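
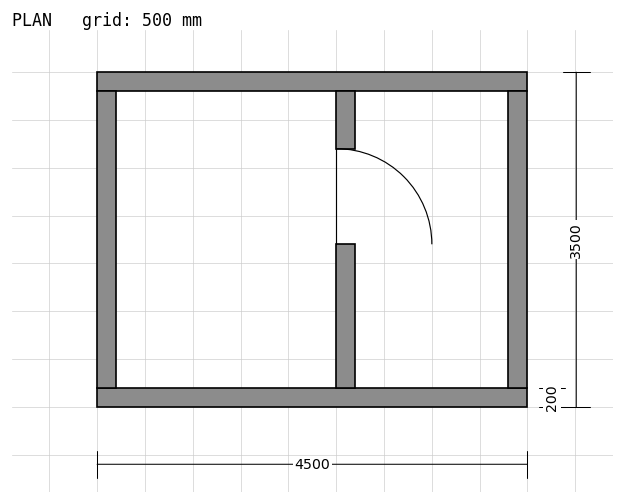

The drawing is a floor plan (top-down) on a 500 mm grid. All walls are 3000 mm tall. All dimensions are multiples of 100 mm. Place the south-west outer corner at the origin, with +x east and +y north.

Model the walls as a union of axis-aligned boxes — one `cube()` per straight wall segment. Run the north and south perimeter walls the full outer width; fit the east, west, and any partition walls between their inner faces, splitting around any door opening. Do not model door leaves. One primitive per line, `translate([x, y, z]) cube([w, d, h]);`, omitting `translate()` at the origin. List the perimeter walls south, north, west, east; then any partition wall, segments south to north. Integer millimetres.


cube([4500, 200, 3000]);
translate([0, 3300, 0]) cube([4500, 200, 3000]);
translate([0, 200, 0]) cube([200, 3100, 3000]);
translate([4300, 200, 0]) cube([200, 3100, 3000]);
translate([2500, 200, 0]) cube([200, 1500, 3000]);
translate([2500, 2700, 0]) cube([200, 600, 3000]);


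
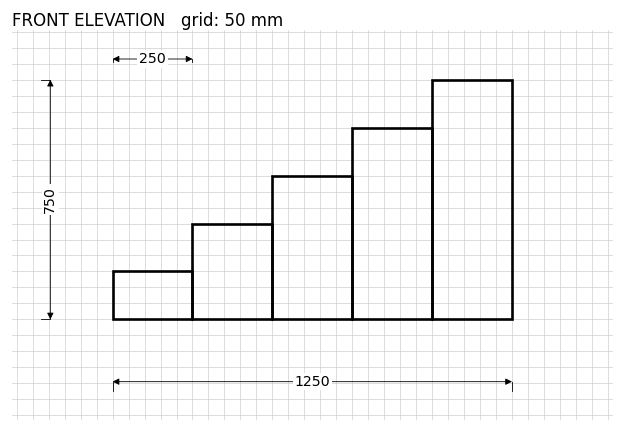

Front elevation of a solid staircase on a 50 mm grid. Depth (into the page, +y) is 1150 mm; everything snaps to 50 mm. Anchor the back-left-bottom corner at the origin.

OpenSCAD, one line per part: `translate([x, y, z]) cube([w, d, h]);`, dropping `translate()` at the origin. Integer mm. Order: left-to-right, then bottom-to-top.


cube([250, 1150, 150]);
translate([250, 0, 0]) cube([250, 1150, 300]);
translate([500, 0, 0]) cube([250, 1150, 450]);
translate([750, 0, 0]) cube([250, 1150, 600]);
translate([1000, 0, 0]) cube([250, 1150, 750]);


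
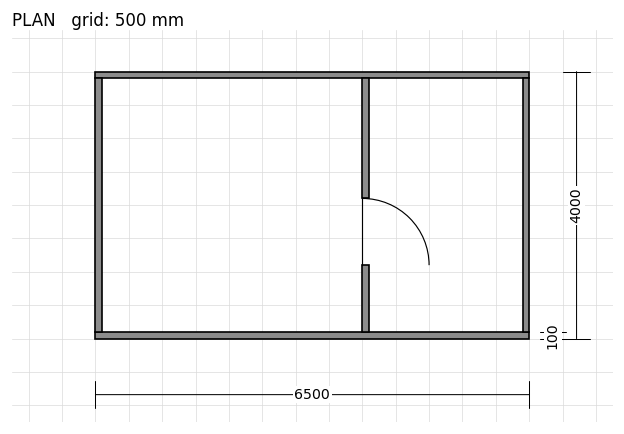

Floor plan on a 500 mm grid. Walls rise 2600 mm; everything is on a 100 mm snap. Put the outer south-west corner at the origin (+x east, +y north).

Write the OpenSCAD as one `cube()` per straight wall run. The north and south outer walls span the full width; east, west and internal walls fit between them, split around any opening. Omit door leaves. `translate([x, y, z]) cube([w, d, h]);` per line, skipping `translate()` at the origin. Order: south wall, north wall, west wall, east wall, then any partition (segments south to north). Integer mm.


cube([6500, 100, 2600]);
translate([0, 3900, 0]) cube([6500, 100, 2600]);
translate([0, 100, 0]) cube([100, 3800, 2600]);
translate([6400, 100, 0]) cube([100, 3800, 2600]);
translate([4000, 100, 0]) cube([100, 1000, 2600]);
translate([4000, 2100, 0]) cube([100, 1800, 2600]);


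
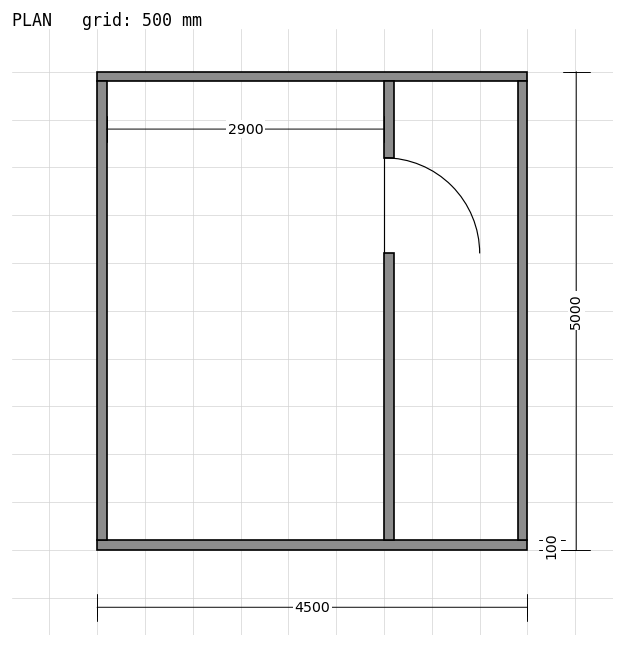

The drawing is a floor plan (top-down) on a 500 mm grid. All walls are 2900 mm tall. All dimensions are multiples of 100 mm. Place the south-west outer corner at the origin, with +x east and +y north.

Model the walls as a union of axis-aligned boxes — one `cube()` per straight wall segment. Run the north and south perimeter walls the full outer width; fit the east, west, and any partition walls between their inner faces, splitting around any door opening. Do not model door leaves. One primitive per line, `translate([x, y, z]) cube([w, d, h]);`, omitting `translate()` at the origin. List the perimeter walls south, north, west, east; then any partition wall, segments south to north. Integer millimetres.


cube([4500, 100, 2900]);
translate([0, 4900, 0]) cube([4500, 100, 2900]);
translate([0, 100, 0]) cube([100, 4800, 2900]);
translate([4400, 100, 0]) cube([100, 4800, 2900]);
translate([3000, 100, 0]) cube([100, 3000, 2900]);
translate([3000, 4100, 0]) cube([100, 800, 2900]);


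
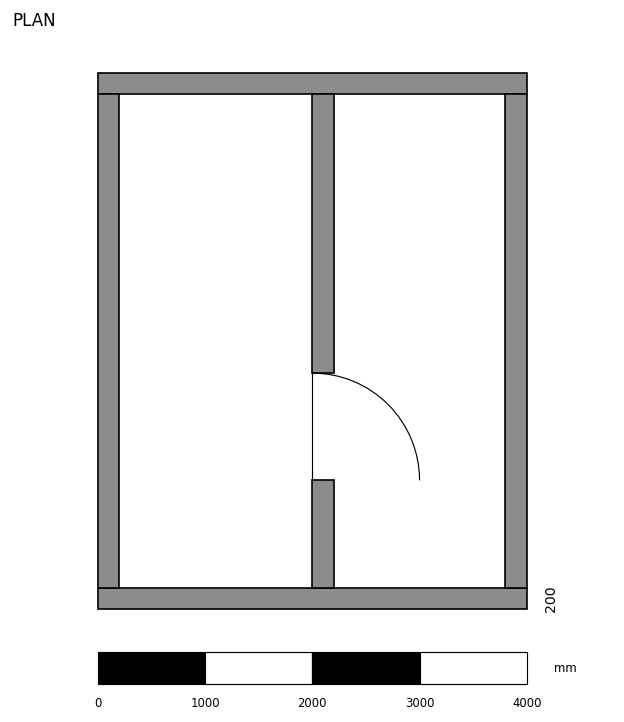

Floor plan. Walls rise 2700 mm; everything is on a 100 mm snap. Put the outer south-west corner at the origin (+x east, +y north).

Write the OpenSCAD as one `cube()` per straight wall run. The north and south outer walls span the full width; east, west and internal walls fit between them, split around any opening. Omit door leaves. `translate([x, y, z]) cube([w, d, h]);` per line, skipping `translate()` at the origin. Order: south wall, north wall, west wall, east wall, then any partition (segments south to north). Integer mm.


cube([4000, 200, 2700]);
translate([0, 4800, 0]) cube([4000, 200, 2700]);
translate([0, 200, 0]) cube([200, 4600, 2700]);
translate([3800, 200, 0]) cube([200, 4600, 2700]);
translate([2000, 200, 0]) cube([200, 1000, 2700]);
translate([2000, 2200, 0]) cube([200, 2600, 2700]);


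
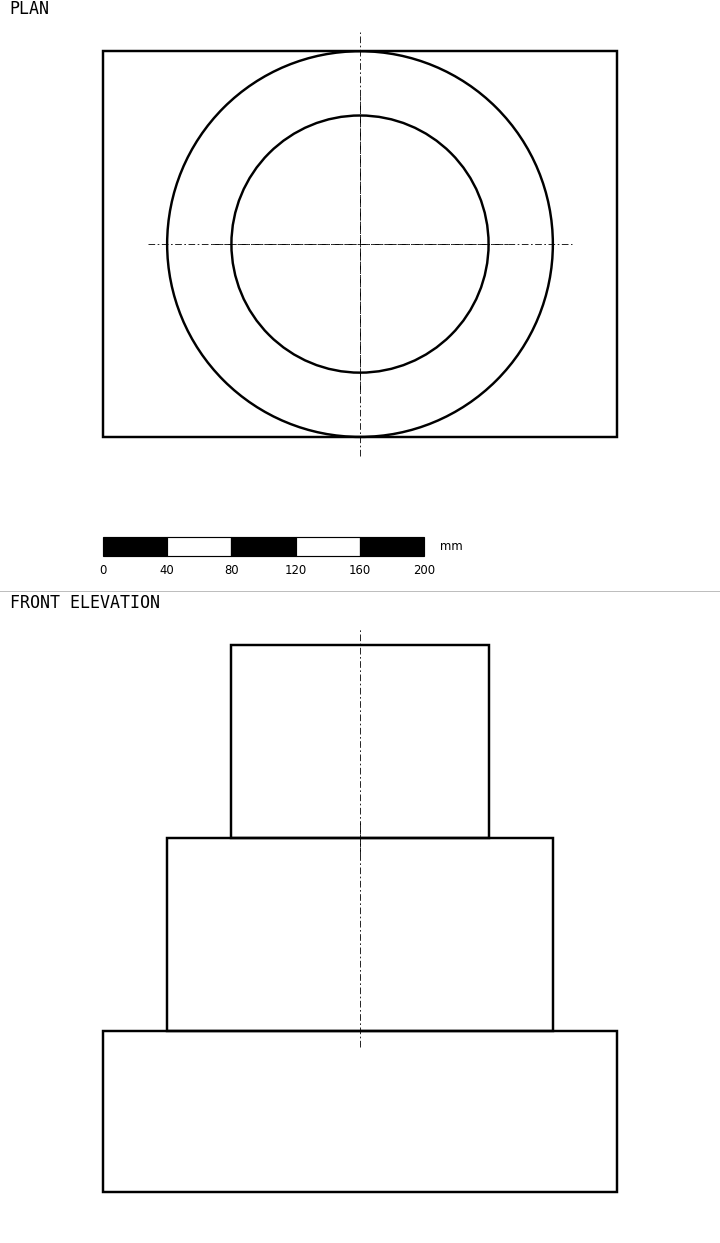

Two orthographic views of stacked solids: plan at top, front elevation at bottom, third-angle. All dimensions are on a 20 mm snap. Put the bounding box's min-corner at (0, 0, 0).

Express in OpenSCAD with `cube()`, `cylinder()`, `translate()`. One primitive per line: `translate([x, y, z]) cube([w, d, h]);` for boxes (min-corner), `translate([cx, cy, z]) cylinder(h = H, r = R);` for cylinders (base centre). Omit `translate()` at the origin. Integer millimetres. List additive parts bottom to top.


cube([320, 240, 100]);
translate([160, 120, 100]) cylinder(h = 120, r = 120);
translate([160, 120, 220]) cylinder(h = 120, r = 80);


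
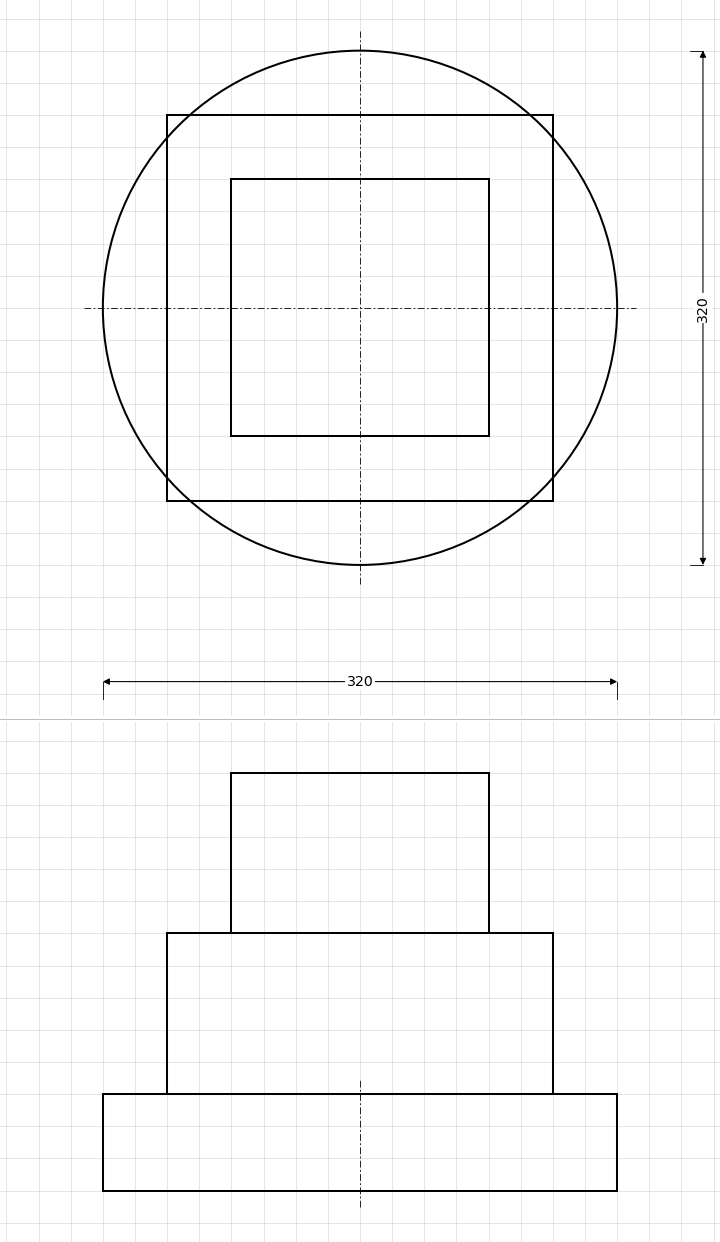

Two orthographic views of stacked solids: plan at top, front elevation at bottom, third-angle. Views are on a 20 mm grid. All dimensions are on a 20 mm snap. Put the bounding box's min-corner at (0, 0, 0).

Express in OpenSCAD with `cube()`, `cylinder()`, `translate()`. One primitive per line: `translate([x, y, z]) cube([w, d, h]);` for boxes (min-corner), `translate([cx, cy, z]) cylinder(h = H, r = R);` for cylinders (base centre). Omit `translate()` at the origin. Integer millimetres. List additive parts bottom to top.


translate([160, 160, 0]) cylinder(h = 60, r = 160);
translate([40, 40, 60]) cube([240, 240, 100]);
translate([80, 80, 160]) cube([160, 160, 100]);


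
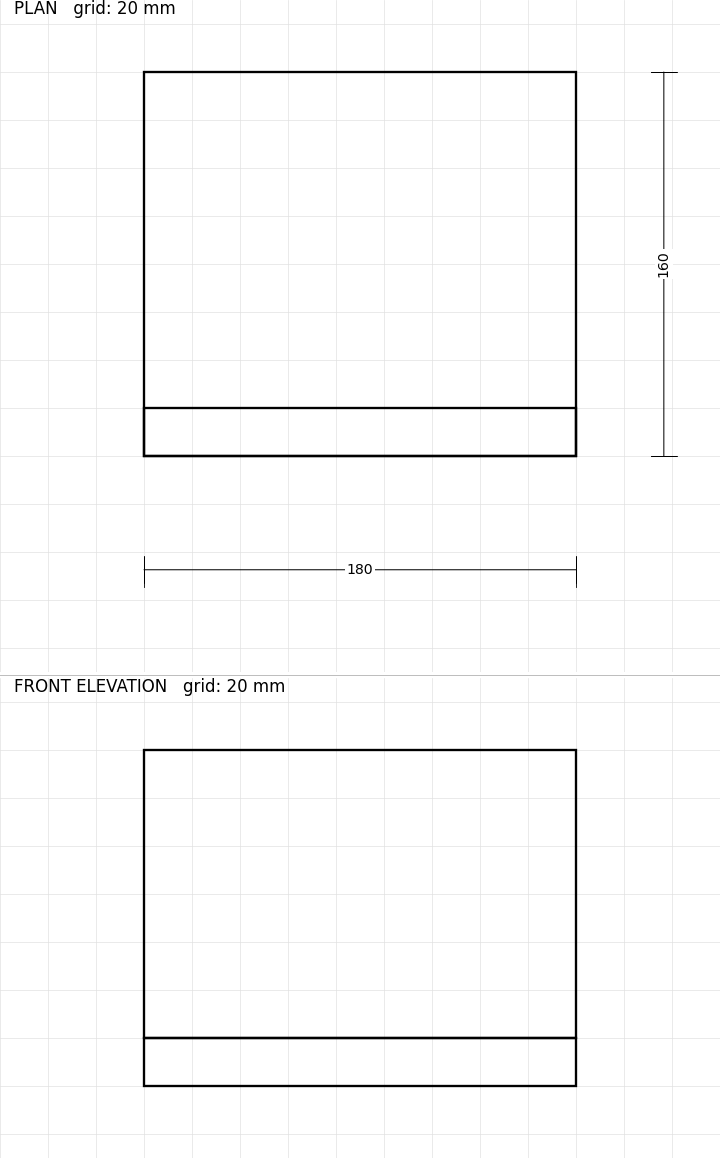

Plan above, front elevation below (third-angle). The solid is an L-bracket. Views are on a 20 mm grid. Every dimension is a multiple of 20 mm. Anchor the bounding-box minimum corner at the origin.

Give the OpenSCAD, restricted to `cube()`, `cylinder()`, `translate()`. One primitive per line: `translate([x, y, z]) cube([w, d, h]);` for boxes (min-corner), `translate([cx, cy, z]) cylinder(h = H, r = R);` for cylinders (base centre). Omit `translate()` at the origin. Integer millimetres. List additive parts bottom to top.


cube([180, 160, 20]);
translate([0, 0, 20]) cube([180, 20, 120]);


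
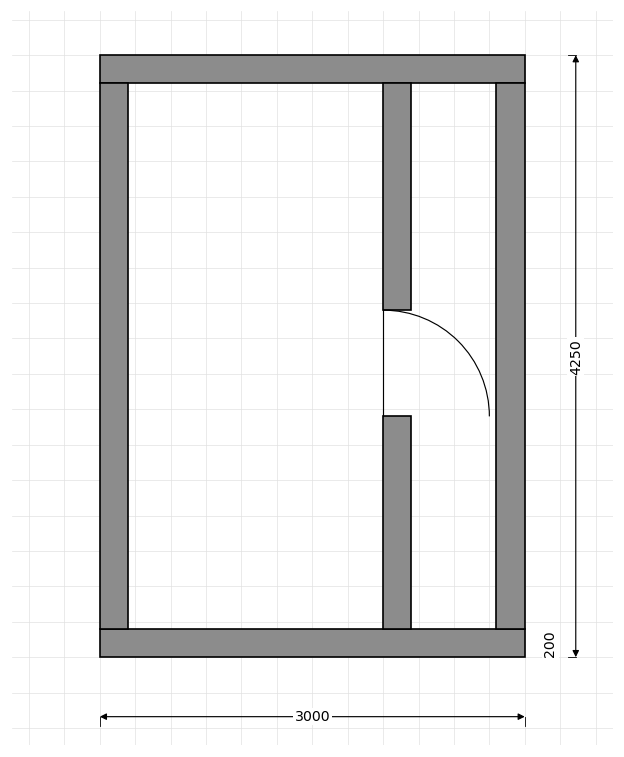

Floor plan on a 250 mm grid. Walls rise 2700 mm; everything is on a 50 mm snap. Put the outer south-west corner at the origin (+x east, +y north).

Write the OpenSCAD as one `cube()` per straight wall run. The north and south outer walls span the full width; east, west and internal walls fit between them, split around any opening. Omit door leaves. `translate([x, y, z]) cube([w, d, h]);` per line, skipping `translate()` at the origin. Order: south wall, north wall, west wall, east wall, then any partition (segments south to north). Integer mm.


cube([3000, 200, 2700]);
translate([0, 4050, 0]) cube([3000, 200, 2700]);
translate([0, 200, 0]) cube([200, 3850, 2700]);
translate([2800, 200, 0]) cube([200, 3850, 2700]);
translate([2000, 200, 0]) cube([200, 1500, 2700]);
translate([2000, 2450, 0]) cube([200, 1600, 2700]);


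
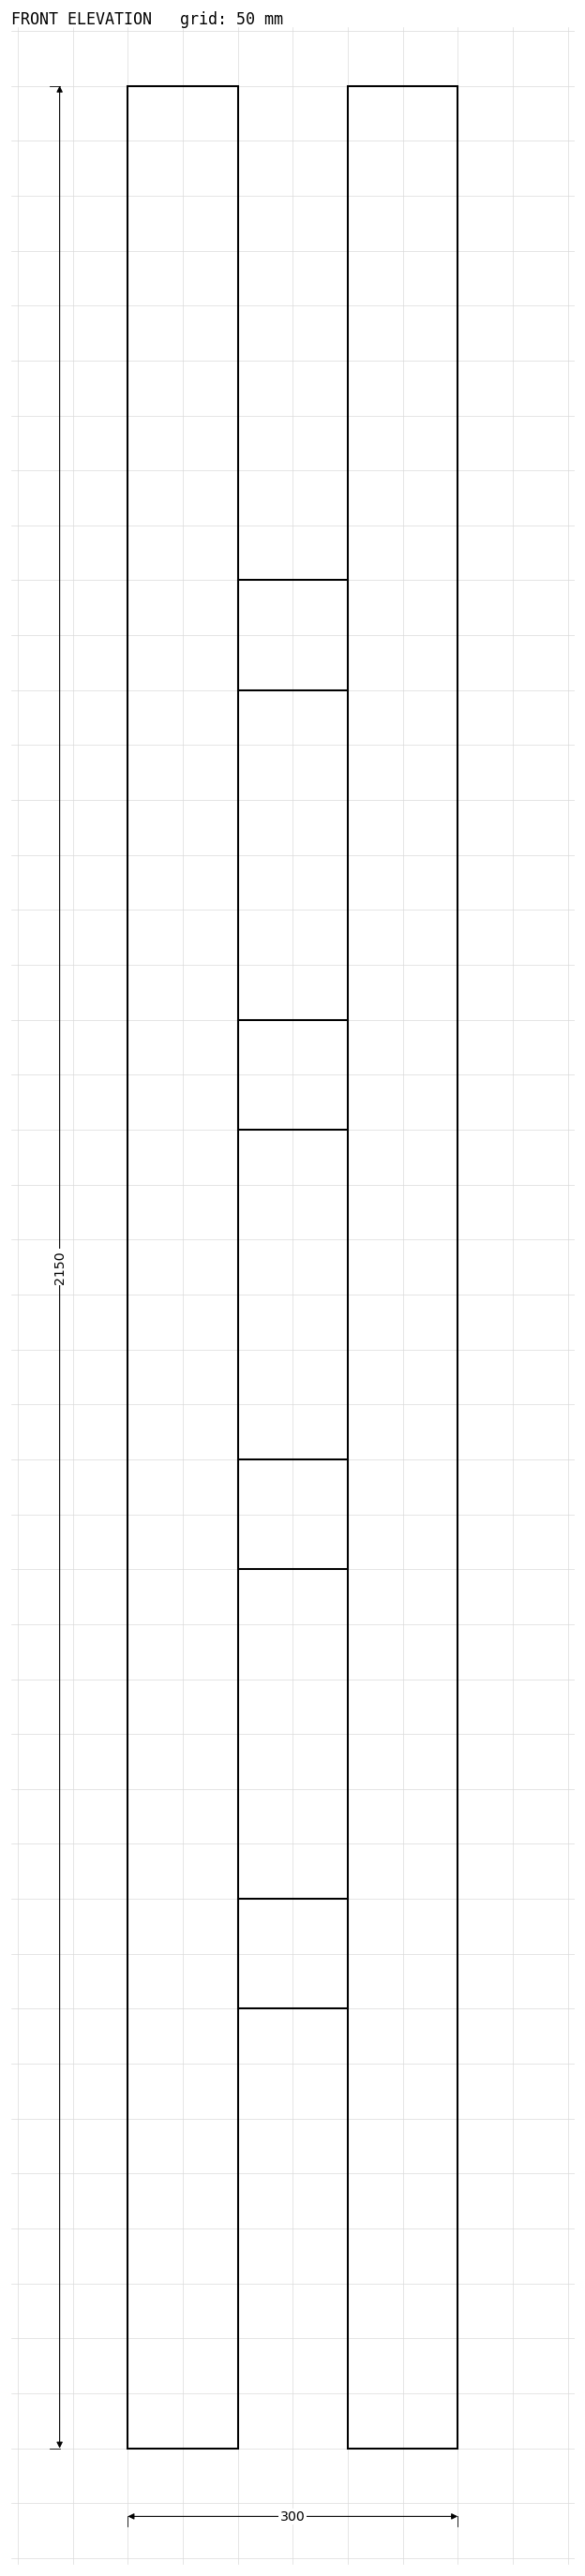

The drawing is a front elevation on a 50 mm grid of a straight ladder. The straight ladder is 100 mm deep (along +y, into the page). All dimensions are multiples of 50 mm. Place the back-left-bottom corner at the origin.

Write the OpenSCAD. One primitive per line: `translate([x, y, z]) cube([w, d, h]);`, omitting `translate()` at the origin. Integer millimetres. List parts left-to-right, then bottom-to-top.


cube([100, 100, 2150]);
translate([100, 0, 400]) cube([100, 100, 100]);
translate([100, 0, 800]) cube([100, 100, 100]);
translate([100, 0, 1200]) cube([100, 100, 100]);
translate([100, 0, 1600]) cube([100, 100, 100]);
translate([200, 0, 0]) cube([100, 100, 2150]);


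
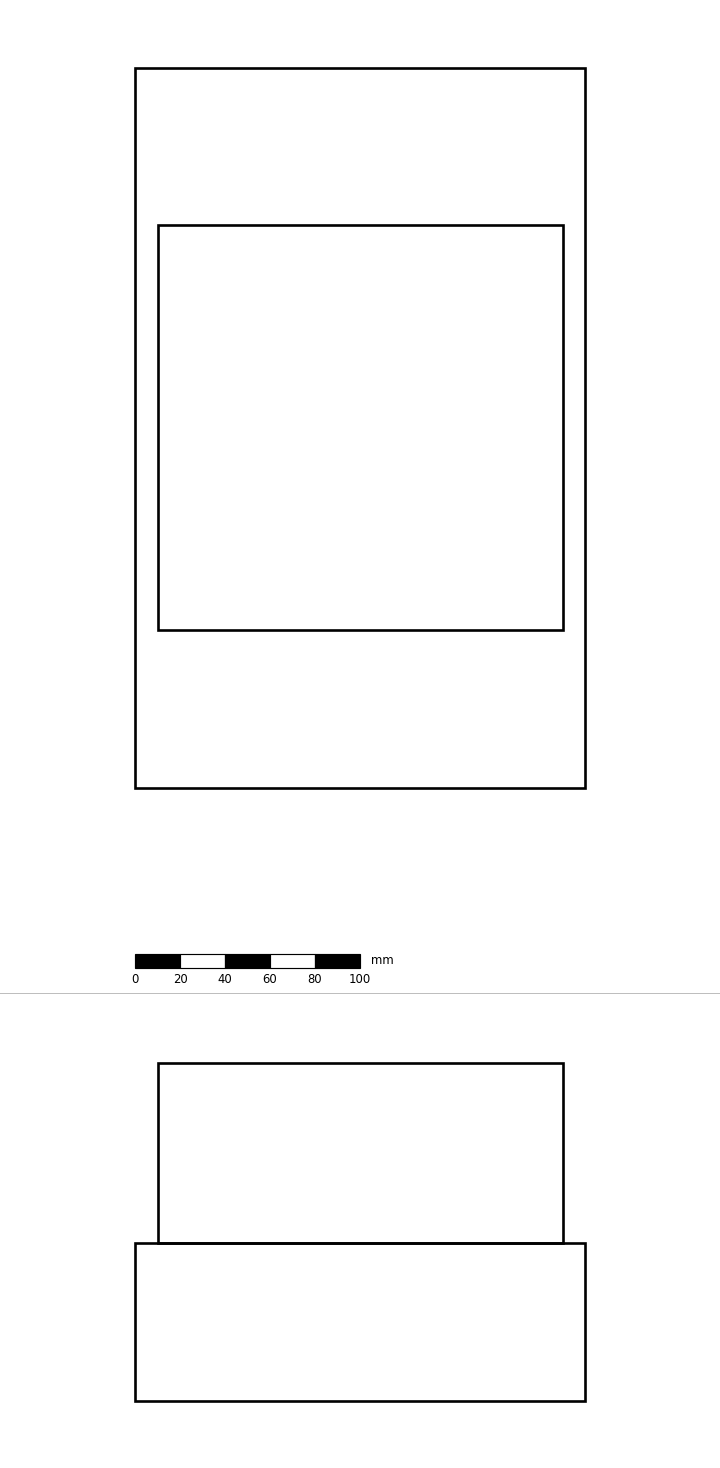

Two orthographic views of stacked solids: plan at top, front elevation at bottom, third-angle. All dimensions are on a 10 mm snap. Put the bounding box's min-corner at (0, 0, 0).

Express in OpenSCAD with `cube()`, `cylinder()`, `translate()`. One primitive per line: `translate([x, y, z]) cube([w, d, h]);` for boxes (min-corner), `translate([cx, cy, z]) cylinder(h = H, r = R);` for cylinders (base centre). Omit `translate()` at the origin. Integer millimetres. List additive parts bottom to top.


cube([200, 320, 70]);
translate([10, 70, 70]) cube([180, 180, 80]);


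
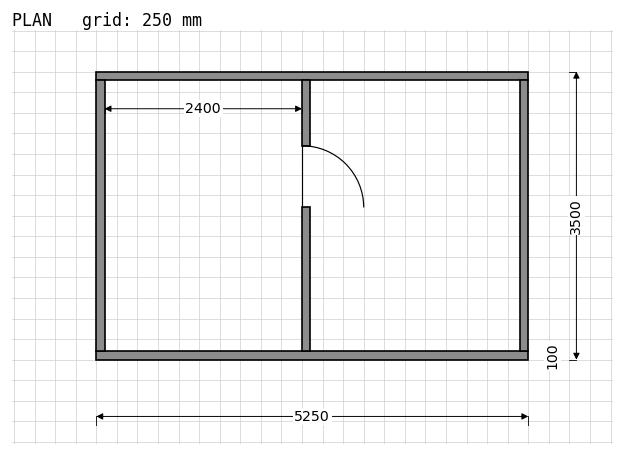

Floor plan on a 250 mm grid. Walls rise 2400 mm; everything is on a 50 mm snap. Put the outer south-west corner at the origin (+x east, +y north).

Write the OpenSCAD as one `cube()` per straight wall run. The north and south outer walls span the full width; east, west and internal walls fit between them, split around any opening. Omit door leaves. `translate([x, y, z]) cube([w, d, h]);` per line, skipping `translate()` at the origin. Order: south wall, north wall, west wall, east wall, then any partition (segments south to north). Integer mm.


cube([5250, 100, 2400]);
translate([0, 3400, 0]) cube([5250, 100, 2400]);
translate([0, 100, 0]) cube([100, 3300, 2400]);
translate([5150, 100, 0]) cube([100, 3300, 2400]);
translate([2500, 100, 0]) cube([100, 1750, 2400]);
translate([2500, 2600, 0]) cube([100, 800, 2400]);


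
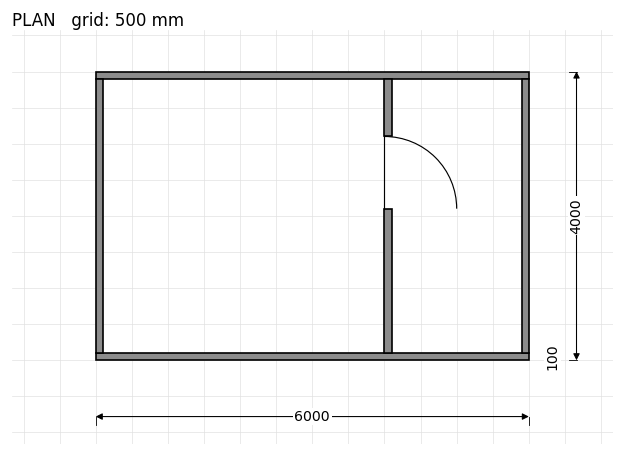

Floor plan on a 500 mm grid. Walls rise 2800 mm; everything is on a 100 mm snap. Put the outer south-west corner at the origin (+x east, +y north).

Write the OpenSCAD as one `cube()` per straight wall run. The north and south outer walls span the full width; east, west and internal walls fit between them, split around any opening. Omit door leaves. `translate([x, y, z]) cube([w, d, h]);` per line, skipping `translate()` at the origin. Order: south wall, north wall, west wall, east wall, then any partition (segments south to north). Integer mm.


cube([6000, 100, 2800]);
translate([0, 3900, 0]) cube([6000, 100, 2800]);
translate([0, 100, 0]) cube([100, 3800, 2800]);
translate([5900, 100, 0]) cube([100, 3800, 2800]);
translate([4000, 100, 0]) cube([100, 2000, 2800]);
translate([4000, 3100, 0]) cube([100, 800, 2800]);


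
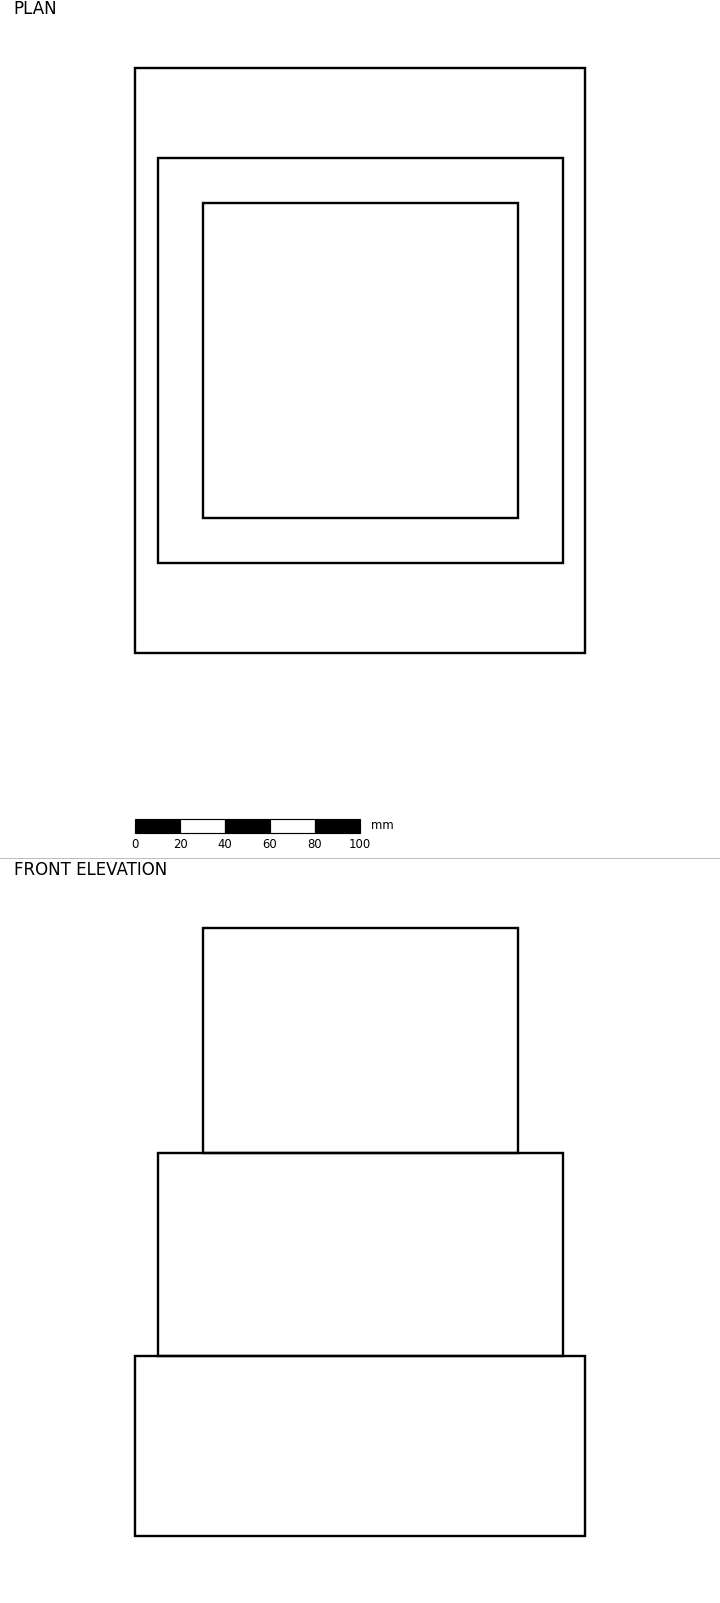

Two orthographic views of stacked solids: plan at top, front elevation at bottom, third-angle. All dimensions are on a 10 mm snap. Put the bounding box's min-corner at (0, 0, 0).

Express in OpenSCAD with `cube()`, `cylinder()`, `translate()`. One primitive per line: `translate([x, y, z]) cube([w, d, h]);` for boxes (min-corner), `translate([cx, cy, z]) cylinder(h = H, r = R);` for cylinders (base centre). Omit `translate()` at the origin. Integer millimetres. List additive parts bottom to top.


cube([200, 260, 80]);
translate([10, 40, 80]) cube([180, 180, 90]);
translate([30, 60, 170]) cube([140, 140, 100]);


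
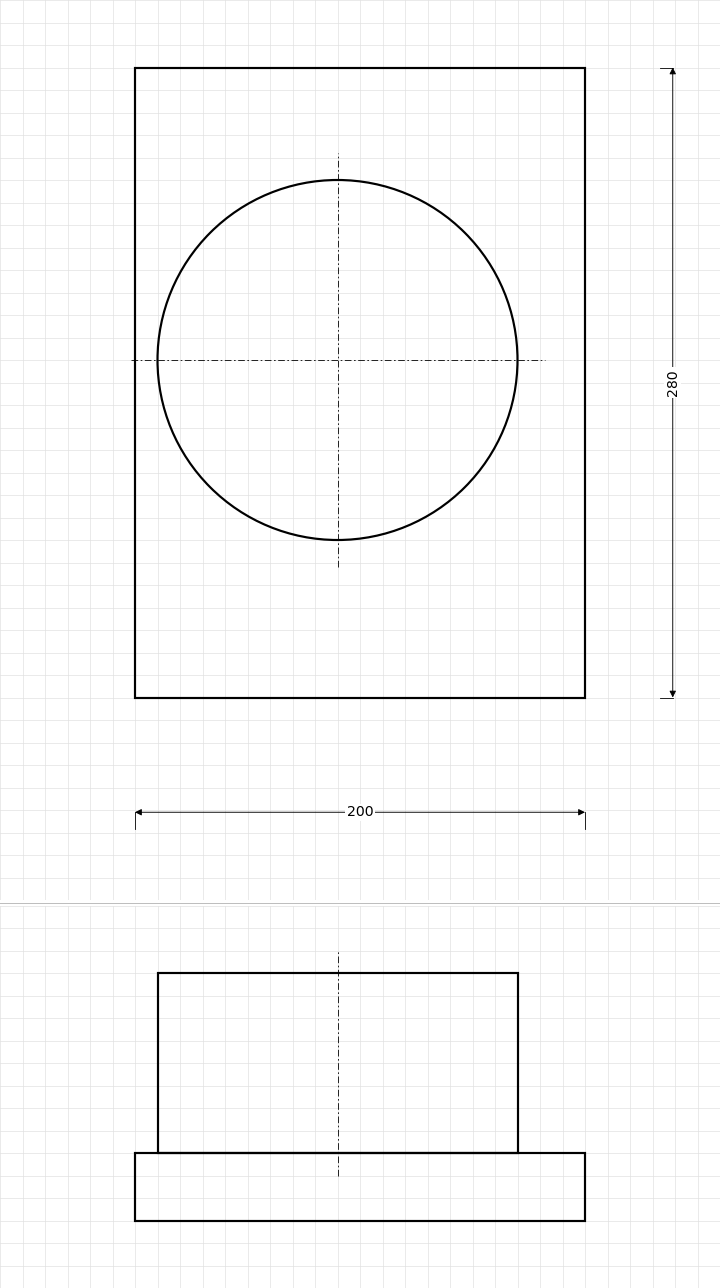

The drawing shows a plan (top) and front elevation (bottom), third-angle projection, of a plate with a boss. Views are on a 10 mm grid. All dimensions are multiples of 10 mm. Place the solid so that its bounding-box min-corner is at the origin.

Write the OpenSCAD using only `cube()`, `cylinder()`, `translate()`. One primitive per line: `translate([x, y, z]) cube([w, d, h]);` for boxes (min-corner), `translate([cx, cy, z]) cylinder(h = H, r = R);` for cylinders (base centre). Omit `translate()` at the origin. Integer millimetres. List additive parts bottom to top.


cube([200, 280, 30]);
translate([90, 150, 30]) cylinder(h = 80, r = 80);


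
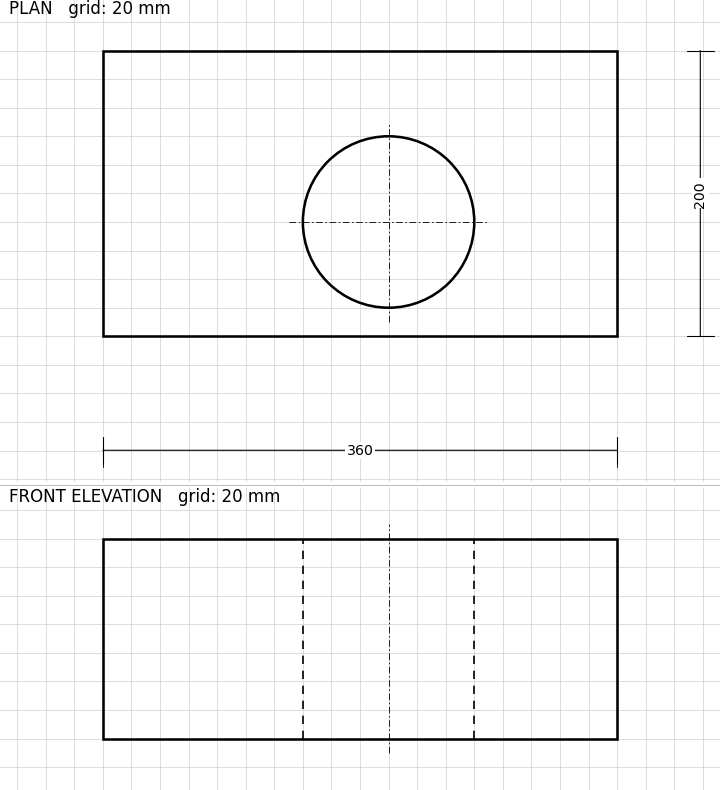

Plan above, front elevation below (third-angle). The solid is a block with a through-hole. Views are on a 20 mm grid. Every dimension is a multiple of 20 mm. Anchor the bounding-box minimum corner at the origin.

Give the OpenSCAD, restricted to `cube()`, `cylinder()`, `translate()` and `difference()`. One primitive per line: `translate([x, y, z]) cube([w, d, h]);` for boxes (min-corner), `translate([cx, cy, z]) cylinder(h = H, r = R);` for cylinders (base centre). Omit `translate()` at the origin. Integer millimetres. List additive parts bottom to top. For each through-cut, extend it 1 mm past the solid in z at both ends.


difference() {
  cube([360, 200, 140]);
  translate([200, 80, -1]) cylinder(h = 142, r = 60);
}


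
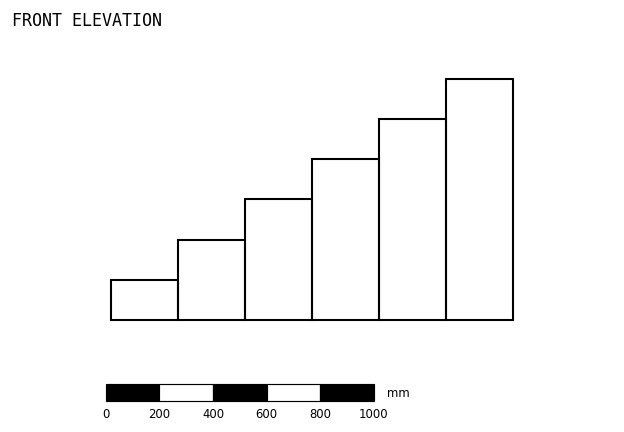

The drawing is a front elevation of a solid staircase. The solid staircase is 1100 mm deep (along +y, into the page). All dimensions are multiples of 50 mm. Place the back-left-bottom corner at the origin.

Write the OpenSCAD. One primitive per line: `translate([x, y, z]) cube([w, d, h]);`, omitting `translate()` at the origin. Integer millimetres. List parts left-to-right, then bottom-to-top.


cube([250, 1100, 150]);
translate([250, 0, 0]) cube([250, 1100, 300]);
translate([500, 0, 0]) cube([250, 1100, 450]);
translate([750, 0, 0]) cube([250, 1100, 600]);
translate([1000, 0, 0]) cube([250, 1100, 750]);
translate([1250, 0, 0]) cube([250, 1100, 900]);


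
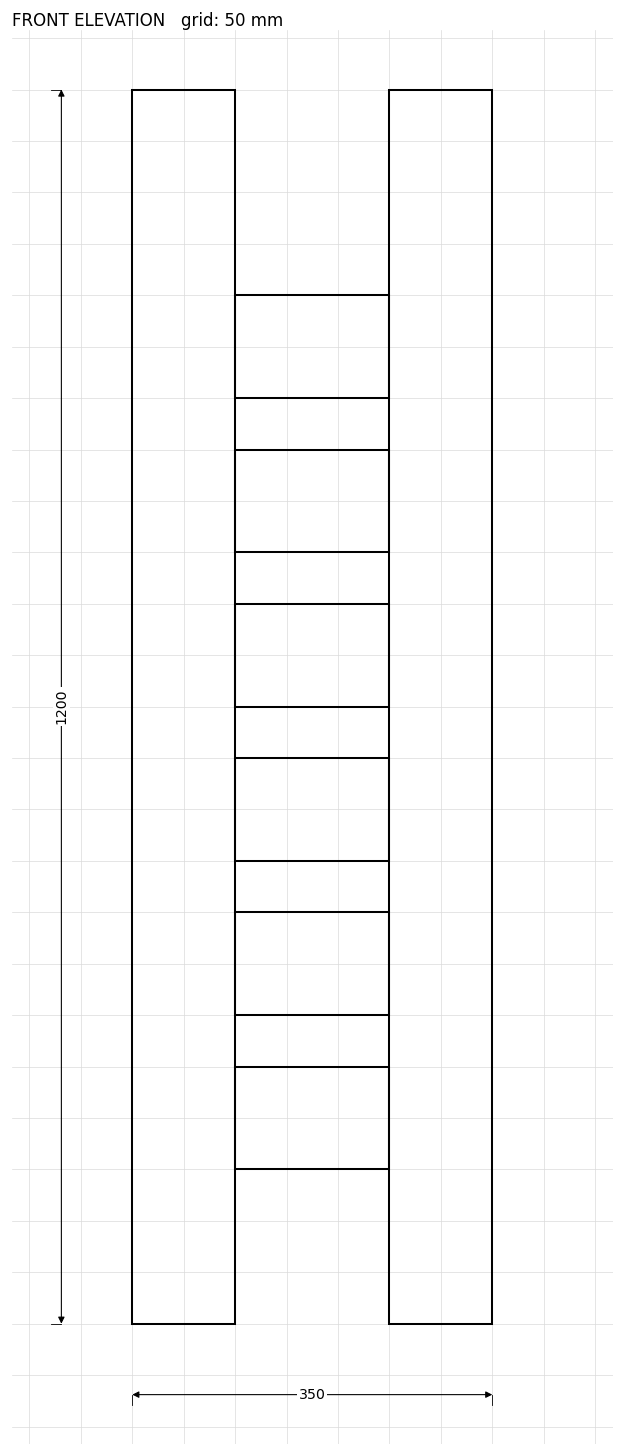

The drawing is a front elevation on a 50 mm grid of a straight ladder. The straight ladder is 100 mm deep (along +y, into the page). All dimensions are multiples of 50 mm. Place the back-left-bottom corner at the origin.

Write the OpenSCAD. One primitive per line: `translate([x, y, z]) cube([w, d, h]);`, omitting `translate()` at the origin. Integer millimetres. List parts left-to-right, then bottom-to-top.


cube([100, 100, 1200]);
translate([100, 0, 150]) cube([150, 100, 100]);
translate([100, 0, 300]) cube([150, 100, 100]);
translate([100, 0, 450]) cube([150, 100, 100]);
translate([100, 0, 600]) cube([150, 100, 100]);
translate([100, 0, 750]) cube([150, 100, 100]);
translate([100, 0, 900]) cube([150, 100, 100]);
translate([250, 0, 0]) cube([100, 100, 1200]);


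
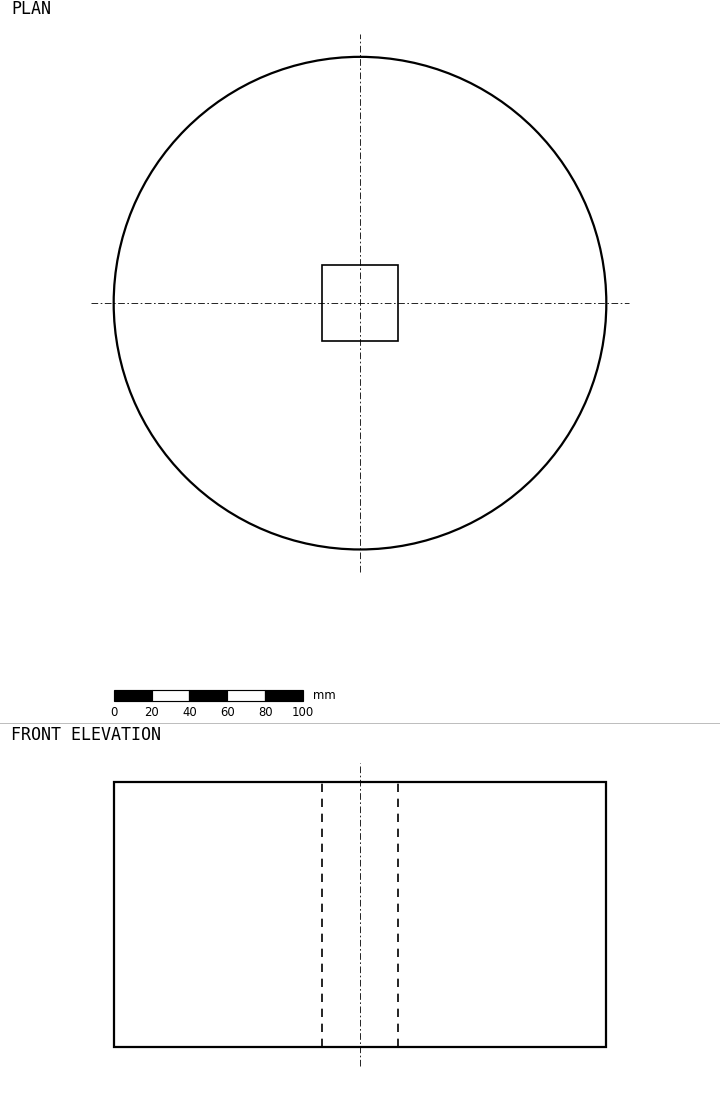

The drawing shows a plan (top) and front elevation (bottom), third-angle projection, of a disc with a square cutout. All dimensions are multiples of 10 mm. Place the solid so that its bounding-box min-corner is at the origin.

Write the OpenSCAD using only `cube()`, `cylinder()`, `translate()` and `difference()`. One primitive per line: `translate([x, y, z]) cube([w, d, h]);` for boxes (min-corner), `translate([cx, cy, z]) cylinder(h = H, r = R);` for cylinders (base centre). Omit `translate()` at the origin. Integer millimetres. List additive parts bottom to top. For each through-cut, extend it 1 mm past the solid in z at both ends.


difference() {
  translate([130, 130, 0]) cylinder(h = 140, r = 130);
  translate([110, 110, -1]) cube([40, 40, 142]);
}


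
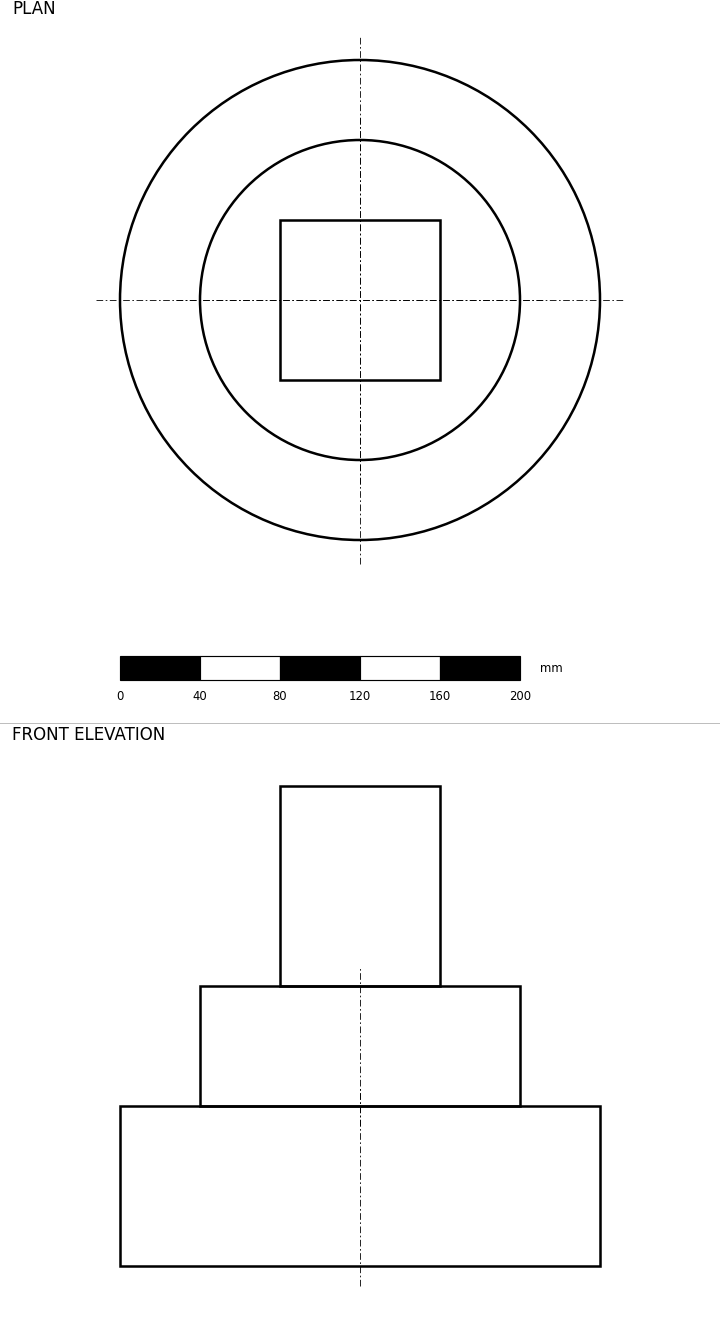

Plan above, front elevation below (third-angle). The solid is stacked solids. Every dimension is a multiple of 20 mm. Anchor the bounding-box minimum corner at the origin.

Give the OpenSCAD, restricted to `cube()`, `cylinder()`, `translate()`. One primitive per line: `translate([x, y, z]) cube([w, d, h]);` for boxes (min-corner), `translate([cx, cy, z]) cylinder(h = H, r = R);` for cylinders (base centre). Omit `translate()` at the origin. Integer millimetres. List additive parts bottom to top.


translate([120, 120, 0]) cylinder(h = 80, r = 120);
translate([120, 120, 80]) cylinder(h = 60, r = 80);
translate([80, 80, 140]) cube([80, 80, 100]);


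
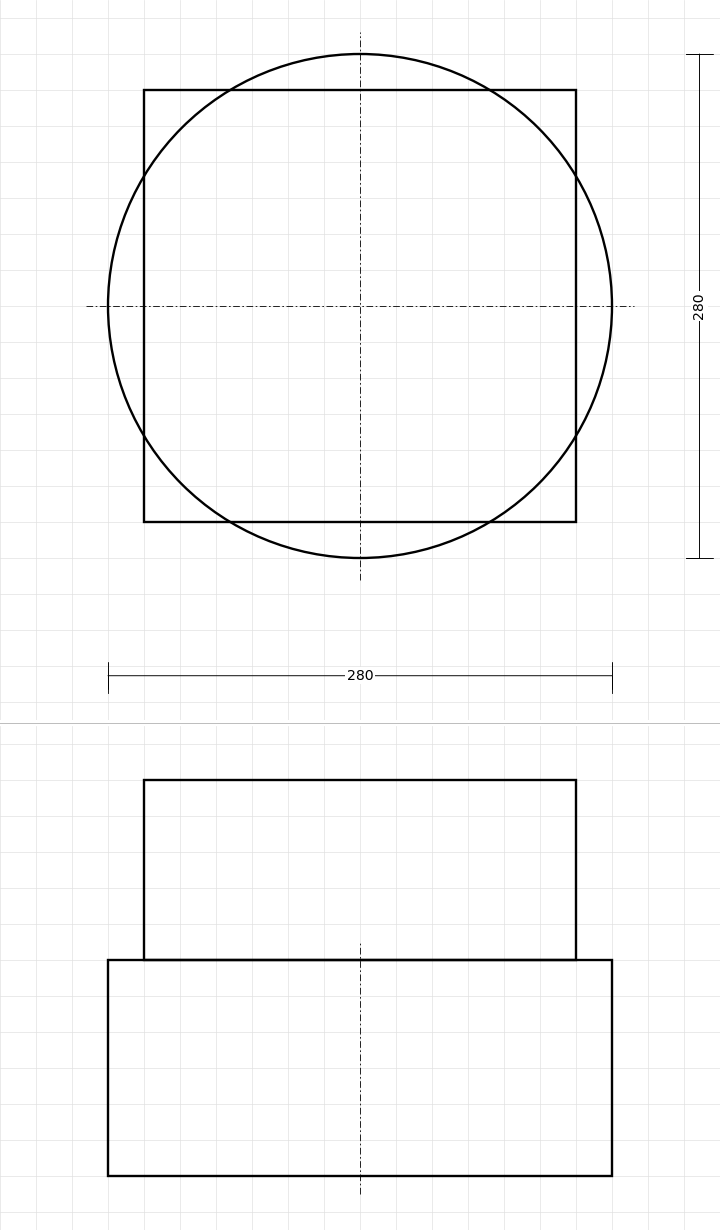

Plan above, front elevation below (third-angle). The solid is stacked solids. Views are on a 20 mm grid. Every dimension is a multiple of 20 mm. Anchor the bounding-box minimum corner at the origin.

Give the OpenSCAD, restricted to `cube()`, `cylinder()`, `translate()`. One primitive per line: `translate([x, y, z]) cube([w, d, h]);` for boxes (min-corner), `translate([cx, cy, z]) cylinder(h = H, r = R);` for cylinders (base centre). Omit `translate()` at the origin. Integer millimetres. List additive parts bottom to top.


translate([140, 140, 0]) cylinder(h = 120, r = 140);
translate([20, 20, 120]) cube([240, 240, 100]);


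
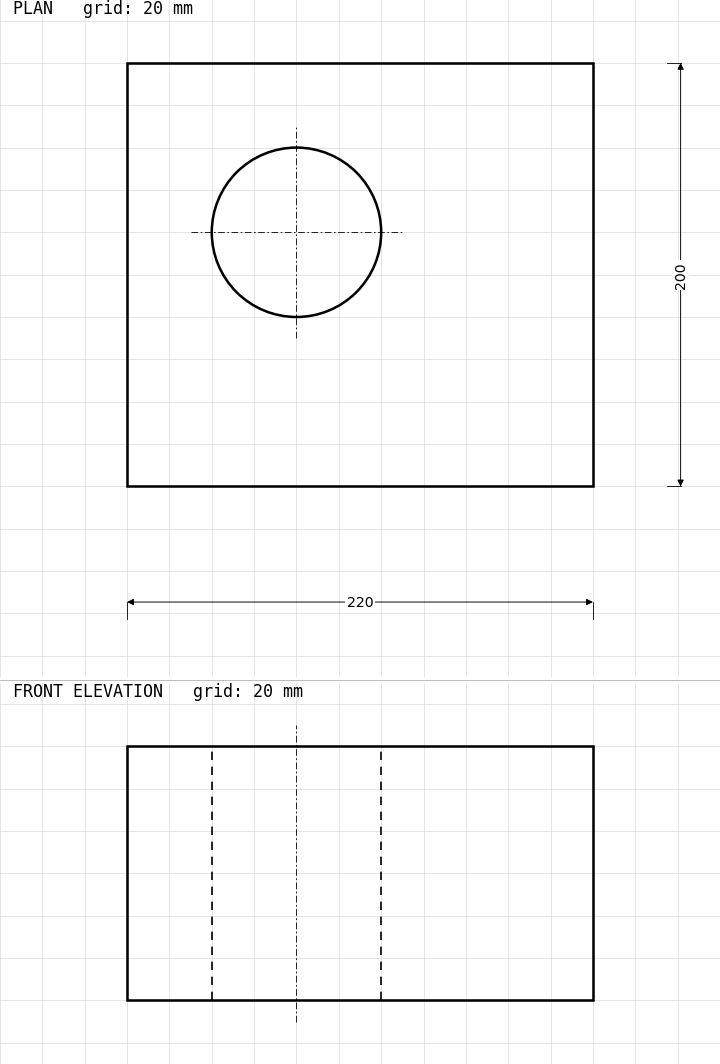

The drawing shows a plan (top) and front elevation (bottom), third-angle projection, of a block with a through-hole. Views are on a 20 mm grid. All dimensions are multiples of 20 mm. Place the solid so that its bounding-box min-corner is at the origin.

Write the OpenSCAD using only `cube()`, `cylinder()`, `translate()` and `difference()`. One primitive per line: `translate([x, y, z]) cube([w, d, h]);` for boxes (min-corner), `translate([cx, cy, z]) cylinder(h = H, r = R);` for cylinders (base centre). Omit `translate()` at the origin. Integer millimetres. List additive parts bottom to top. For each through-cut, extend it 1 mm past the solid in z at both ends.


difference() {
  cube([220, 200, 120]);
  translate([80, 120, -1]) cylinder(h = 122, r = 40);
}


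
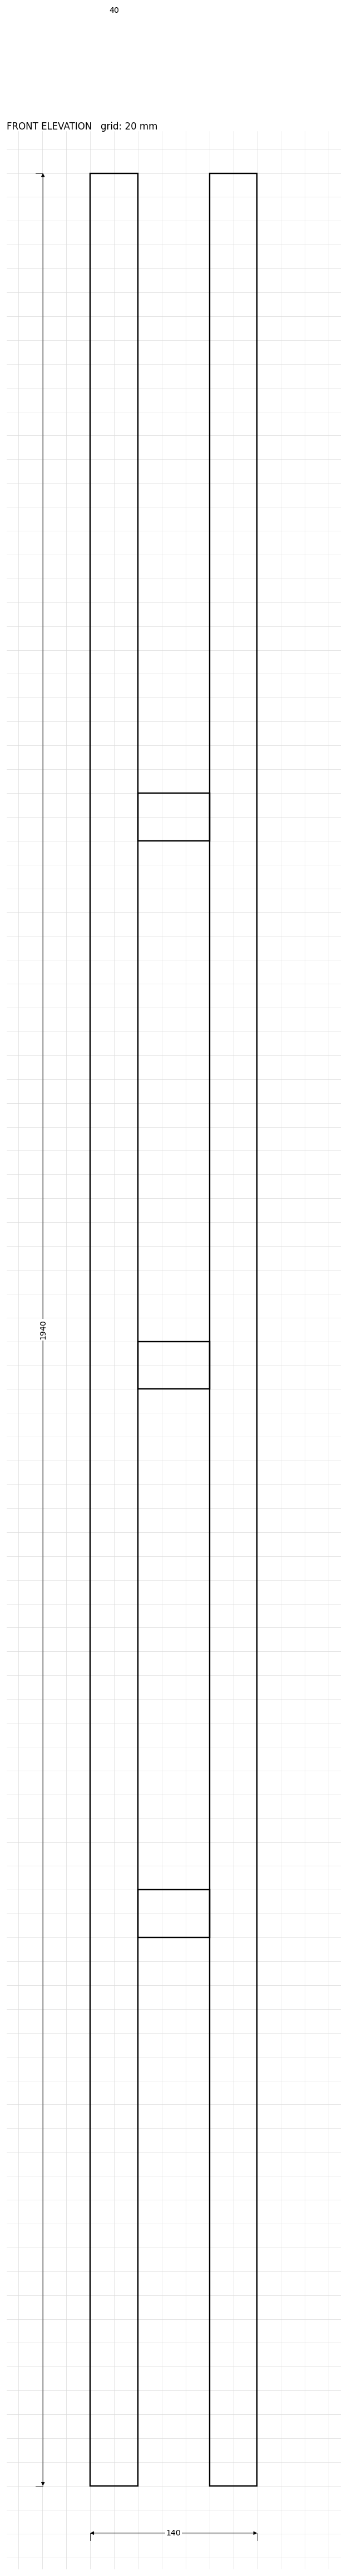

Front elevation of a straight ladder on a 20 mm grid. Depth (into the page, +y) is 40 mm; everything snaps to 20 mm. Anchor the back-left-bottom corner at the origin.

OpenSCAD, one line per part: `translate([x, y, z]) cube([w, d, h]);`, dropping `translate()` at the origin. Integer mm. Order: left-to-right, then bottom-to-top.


cube([40, 40, 1940]);
translate([40, 0, 460]) cube([60, 40, 40]);
translate([40, 0, 920]) cube([60, 40, 40]);
translate([40, 0, 1380]) cube([60, 40, 40]);
translate([100, 0, 0]) cube([40, 40, 1940]);


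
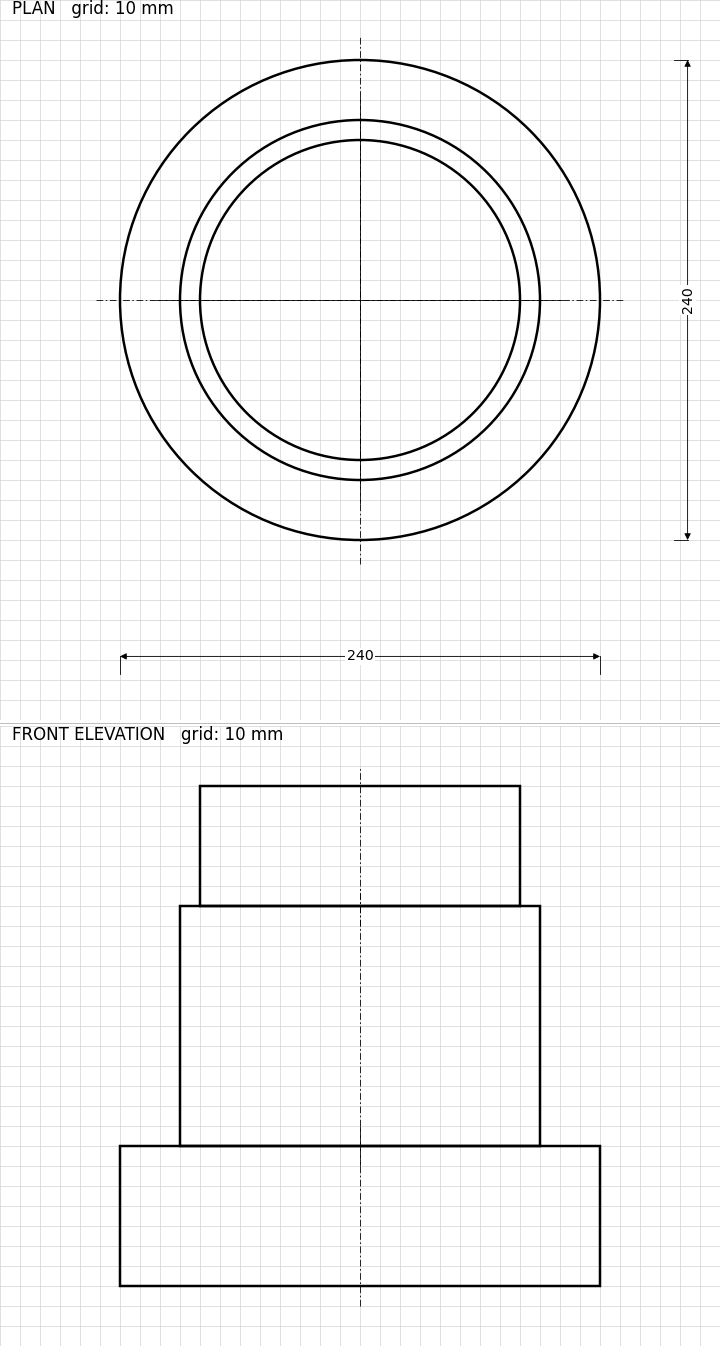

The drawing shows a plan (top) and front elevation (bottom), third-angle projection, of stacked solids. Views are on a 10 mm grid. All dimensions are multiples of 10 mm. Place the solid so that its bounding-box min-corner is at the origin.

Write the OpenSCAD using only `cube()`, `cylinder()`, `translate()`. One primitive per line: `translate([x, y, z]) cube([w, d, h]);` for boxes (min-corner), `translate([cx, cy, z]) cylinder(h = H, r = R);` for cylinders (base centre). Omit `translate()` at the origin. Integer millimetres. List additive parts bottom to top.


translate([120, 120, 0]) cylinder(h = 70, r = 120);
translate([120, 120, 70]) cylinder(h = 120, r = 90);
translate([120, 120, 190]) cylinder(h = 60, r = 80);


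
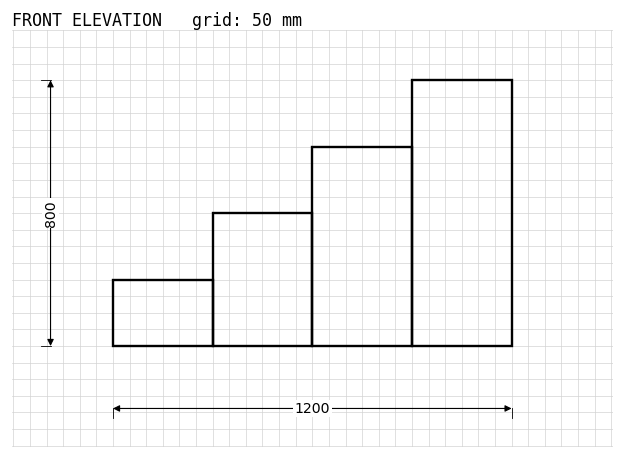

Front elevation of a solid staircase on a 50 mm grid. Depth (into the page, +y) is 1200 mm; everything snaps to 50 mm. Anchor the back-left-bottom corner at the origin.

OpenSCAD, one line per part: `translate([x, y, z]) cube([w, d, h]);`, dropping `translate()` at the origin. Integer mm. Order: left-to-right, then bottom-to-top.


cube([300, 1200, 200]);
translate([300, 0, 0]) cube([300, 1200, 400]);
translate([600, 0, 0]) cube([300, 1200, 600]);
translate([900, 0, 0]) cube([300, 1200, 800]);


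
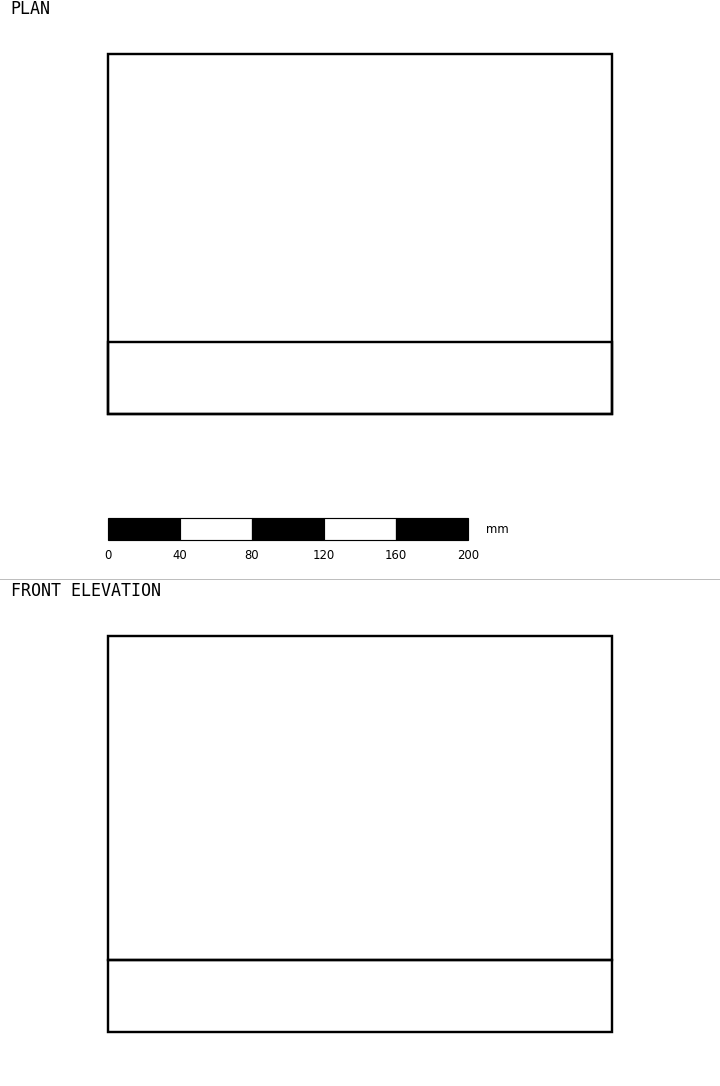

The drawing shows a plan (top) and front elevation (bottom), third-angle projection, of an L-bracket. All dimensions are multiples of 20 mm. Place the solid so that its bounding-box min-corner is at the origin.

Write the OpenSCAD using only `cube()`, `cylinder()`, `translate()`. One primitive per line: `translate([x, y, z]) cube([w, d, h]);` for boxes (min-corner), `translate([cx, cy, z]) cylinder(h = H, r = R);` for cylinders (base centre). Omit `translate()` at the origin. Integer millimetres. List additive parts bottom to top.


cube([280, 200, 40]);
translate([0, 0, 40]) cube([280, 40, 180]);


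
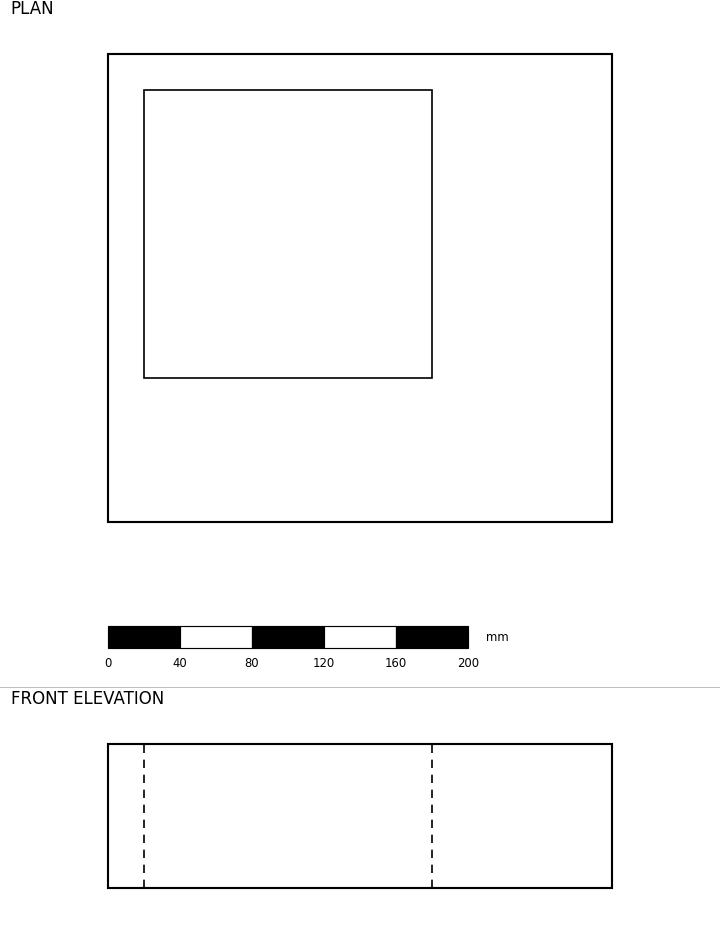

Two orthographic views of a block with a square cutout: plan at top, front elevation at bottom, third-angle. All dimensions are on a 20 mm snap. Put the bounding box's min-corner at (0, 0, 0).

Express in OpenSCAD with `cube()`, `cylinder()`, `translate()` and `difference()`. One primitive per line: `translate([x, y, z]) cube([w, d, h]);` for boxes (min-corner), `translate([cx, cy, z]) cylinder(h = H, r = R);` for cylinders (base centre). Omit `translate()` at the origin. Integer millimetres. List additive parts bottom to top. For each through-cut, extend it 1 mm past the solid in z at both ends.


difference() {
  cube([280, 260, 80]);
  translate([20, 80, -1]) cube([160, 160, 82]);
}


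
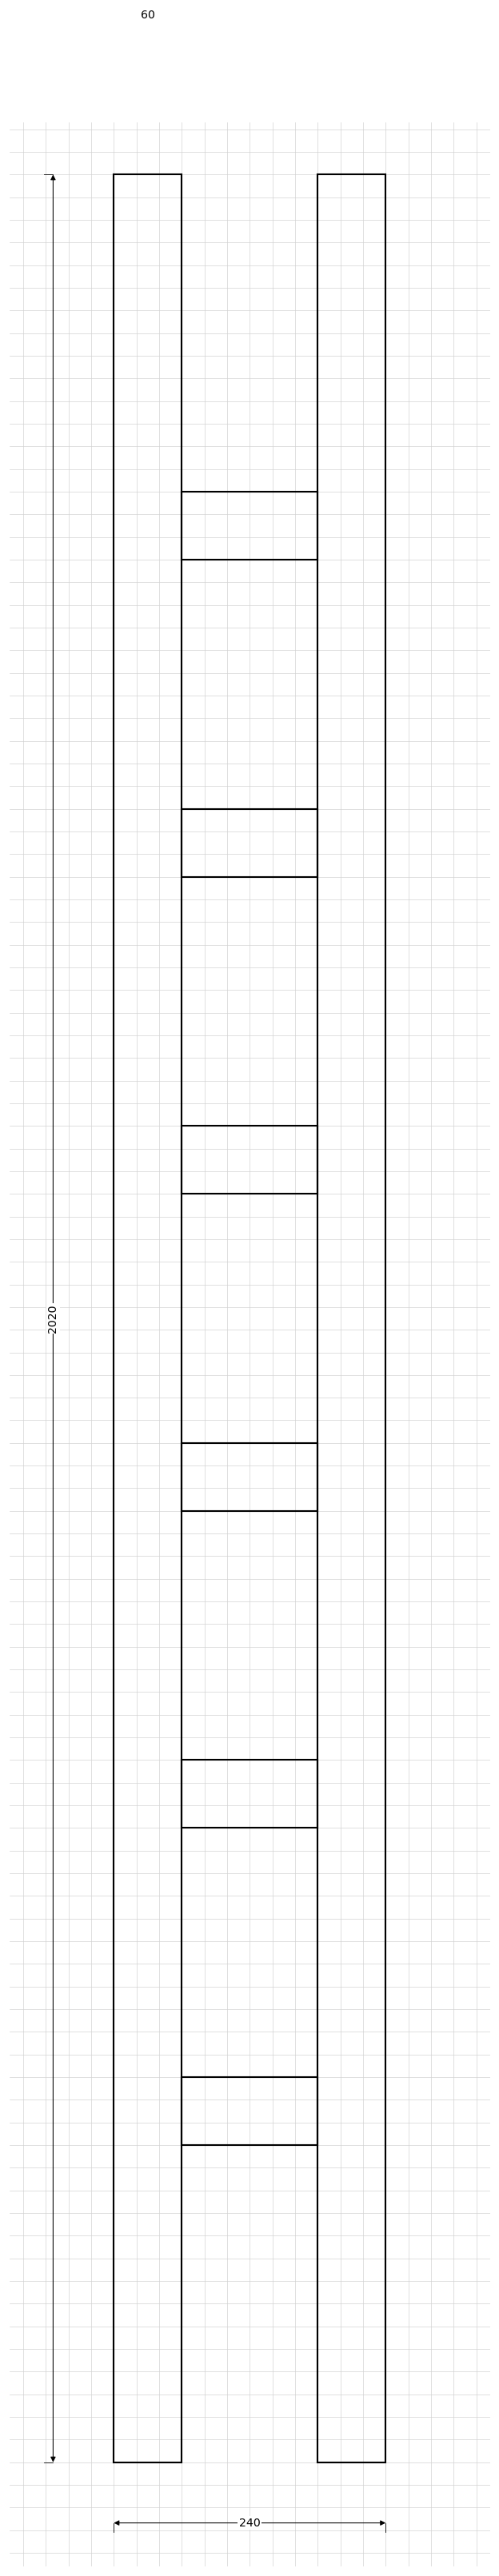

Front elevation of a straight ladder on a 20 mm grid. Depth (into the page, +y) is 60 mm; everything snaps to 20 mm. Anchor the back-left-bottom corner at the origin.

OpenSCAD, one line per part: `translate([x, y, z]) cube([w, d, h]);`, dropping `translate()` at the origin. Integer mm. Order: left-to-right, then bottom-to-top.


cube([60, 60, 2020]);
translate([60, 0, 280]) cube([120, 60, 60]);
translate([60, 0, 560]) cube([120, 60, 60]);
translate([60, 0, 840]) cube([120, 60, 60]);
translate([60, 0, 1120]) cube([120, 60, 60]);
translate([60, 0, 1400]) cube([120, 60, 60]);
translate([60, 0, 1680]) cube([120, 60, 60]);
translate([180, 0, 0]) cube([60, 60, 2020]);


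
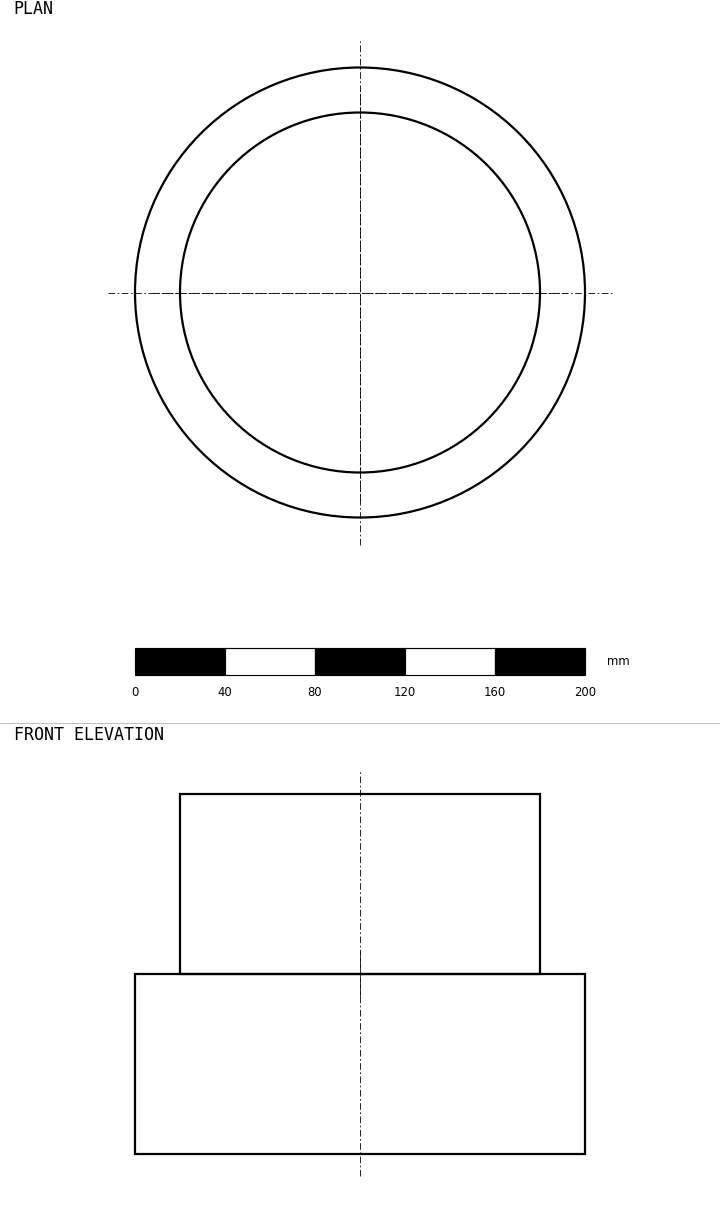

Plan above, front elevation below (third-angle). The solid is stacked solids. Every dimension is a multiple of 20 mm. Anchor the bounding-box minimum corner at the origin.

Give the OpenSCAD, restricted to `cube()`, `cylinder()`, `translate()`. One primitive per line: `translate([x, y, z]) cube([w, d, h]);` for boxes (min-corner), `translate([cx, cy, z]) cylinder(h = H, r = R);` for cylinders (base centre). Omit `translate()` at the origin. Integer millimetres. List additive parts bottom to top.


translate([100, 100, 0]) cylinder(h = 80, r = 100);
translate([100, 100, 80]) cylinder(h = 80, r = 80);


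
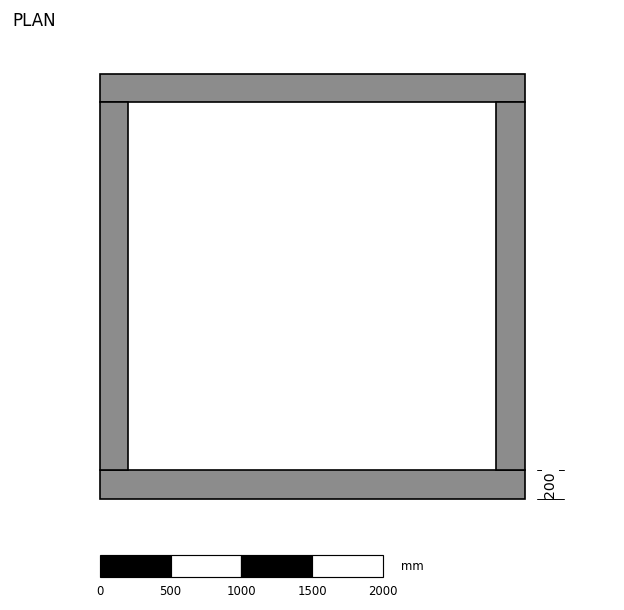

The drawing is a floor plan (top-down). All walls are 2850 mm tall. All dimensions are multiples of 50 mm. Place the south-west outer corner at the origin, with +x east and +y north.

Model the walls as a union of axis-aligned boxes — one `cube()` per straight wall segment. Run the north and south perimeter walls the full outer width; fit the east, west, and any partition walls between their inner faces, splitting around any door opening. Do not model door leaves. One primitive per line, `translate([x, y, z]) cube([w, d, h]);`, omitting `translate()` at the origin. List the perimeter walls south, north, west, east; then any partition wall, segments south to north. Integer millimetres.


cube([3000, 200, 2850]);
translate([0, 2800, 0]) cube([3000, 200, 2850]);
translate([0, 200, 0]) cube([200, 2600, 2850]);
translate([2800, 200, 0]) cube([200, 2600, 2850]);


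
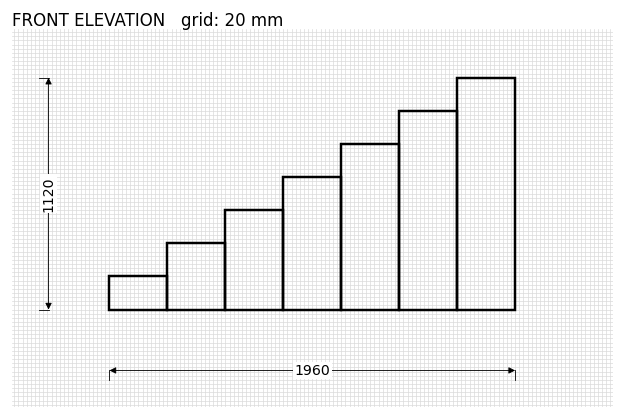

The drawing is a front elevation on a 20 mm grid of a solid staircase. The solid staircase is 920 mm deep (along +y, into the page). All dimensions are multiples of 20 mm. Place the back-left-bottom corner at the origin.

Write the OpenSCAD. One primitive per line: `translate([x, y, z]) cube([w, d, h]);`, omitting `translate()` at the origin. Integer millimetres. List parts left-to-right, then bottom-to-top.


cube([280, 920, 160]);
translate([280, 0, 0]) cube([280, 920, 320]);
translate([560, 0, 0]) cube([280, 920, 480]);
translate([840, 0, 0]) cube([280, 920, 640]);
translate([1120, 0, 0]) cube([280, 920, 800]);
translate([1400, 0, 0]) cube([280, 920, 960]);
translate([1680, 0, 0]) cube([280, 920, 1120]);


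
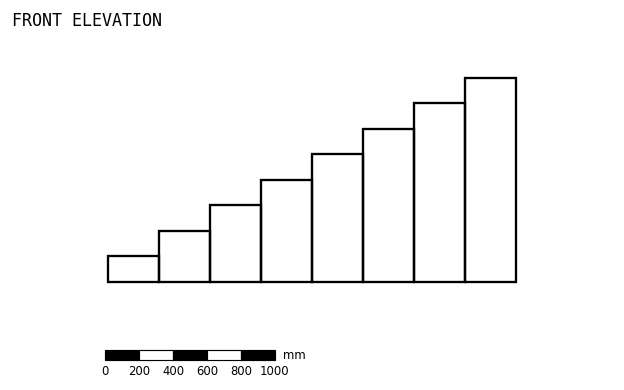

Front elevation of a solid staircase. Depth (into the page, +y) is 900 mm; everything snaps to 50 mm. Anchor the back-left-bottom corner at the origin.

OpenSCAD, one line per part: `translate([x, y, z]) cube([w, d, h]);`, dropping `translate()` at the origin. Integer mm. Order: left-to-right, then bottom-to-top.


cube([300, 900, 150]);
translate([300, 0, 0]) cube([300, 900, 300]);
translate([600, 0, 0]) cube([300, 900, 450]);
translate([900, 0, 0]) cube([300, 900, 600]);
translate([1200, 0, 0]) cube([300, 900, 750]);
translate([1500, 0, 0]) cube([300, 900, 900]);
translate([1800, 0, 0]) cube([300, 900, 1050]);
translate([2100, 0, 0]) cube([300, 900, 1200]);


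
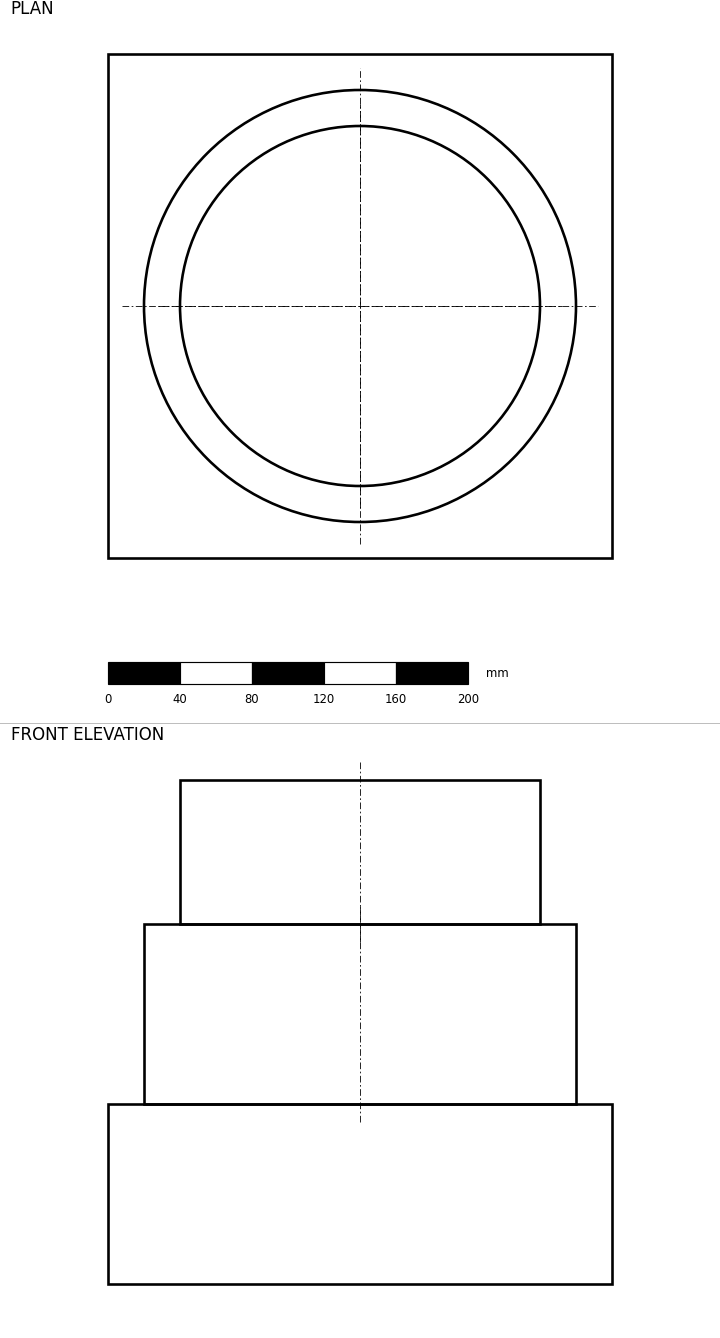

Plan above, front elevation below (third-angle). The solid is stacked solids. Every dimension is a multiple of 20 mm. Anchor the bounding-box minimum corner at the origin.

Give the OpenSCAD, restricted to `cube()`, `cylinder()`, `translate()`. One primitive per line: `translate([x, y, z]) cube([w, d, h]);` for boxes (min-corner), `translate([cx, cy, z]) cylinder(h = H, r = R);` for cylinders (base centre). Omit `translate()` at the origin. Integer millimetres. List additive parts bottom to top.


cube([280, 280, 100]);
translate([140, 140, 100]) cylinder(h = 100, r = 120);
translate([140, 140, 200]) cylinder(h = 80, r = 100);
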